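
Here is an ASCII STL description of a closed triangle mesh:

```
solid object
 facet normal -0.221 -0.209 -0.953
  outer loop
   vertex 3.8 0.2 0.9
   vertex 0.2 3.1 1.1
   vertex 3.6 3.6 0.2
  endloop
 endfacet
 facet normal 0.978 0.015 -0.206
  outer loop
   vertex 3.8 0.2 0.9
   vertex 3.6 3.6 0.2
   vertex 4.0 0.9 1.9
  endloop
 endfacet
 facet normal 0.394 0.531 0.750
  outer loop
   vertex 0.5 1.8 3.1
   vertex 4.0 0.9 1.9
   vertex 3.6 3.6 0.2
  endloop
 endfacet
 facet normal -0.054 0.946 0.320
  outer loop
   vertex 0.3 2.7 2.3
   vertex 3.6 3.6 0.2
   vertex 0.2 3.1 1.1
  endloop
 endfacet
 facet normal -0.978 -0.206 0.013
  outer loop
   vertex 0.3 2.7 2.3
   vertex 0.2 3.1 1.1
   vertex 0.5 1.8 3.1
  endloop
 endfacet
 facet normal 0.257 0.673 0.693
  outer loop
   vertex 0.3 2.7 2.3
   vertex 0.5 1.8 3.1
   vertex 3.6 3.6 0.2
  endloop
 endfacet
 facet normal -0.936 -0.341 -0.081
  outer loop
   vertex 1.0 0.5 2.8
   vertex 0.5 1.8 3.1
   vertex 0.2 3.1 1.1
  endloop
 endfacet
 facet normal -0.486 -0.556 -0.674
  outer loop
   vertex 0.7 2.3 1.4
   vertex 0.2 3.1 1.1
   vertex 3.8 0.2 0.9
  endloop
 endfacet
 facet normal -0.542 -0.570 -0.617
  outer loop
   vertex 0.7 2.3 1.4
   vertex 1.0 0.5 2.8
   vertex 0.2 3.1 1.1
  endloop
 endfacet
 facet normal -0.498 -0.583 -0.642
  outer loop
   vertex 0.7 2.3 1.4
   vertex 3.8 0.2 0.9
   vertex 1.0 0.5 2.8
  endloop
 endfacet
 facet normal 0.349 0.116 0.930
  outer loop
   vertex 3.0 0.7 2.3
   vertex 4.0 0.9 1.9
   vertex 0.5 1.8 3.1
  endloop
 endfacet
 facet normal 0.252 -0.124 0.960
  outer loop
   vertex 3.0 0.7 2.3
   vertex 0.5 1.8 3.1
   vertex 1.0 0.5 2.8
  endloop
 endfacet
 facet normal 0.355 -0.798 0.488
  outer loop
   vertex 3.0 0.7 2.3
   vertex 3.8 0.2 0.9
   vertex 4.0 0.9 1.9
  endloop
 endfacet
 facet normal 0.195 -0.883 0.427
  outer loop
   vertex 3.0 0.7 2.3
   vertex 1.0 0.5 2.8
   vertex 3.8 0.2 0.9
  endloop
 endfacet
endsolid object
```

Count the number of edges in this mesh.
21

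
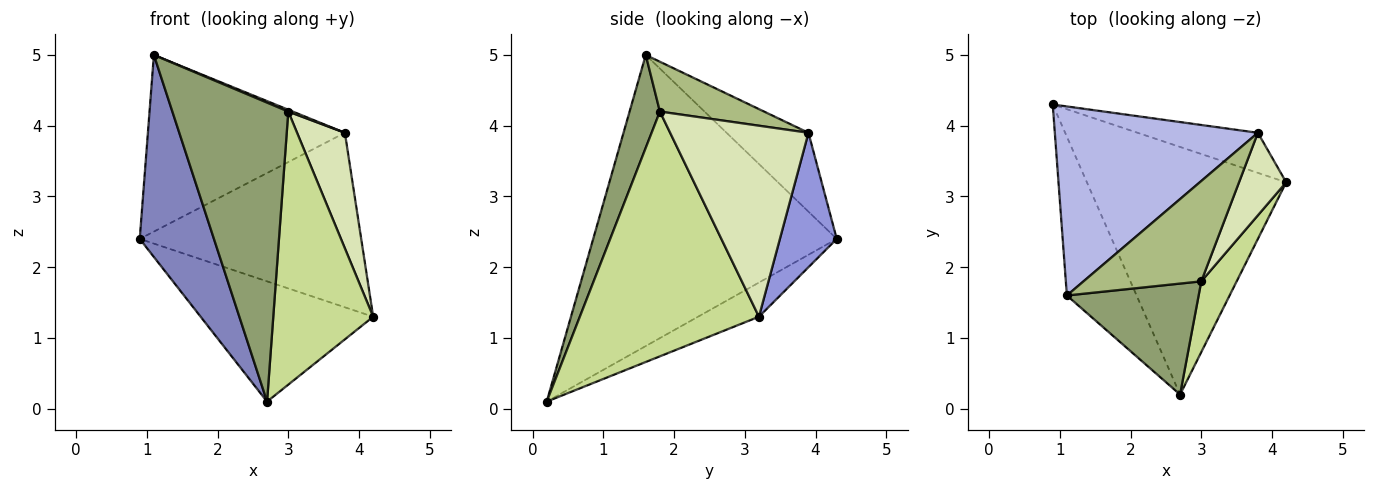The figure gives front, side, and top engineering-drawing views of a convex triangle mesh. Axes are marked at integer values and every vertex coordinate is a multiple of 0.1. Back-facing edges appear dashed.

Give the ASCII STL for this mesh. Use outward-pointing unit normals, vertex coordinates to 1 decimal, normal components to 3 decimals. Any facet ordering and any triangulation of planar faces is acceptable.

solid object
 facet normal -0.152 0.432 -0.889
  outer loop
   vertex 2.7 0.2 0.1
   vertex 0.9 4.3 2.4
   vertex 4.2 3.2 1.3
  endloop
 endfacet
 facet normal -0.932 -0.284 -0.223
  outer loop
   vertex 1.1 1.6 5.0
   vertex 0.9 4.3 2.4
   vertex 2.7 0.2 0.1
  endloop
 endfacet
 facet normal 0.243 0.945 -0.217
  outer loop
   vertex 3.8 3.9 3.9
   vertex 4.2 3.2 1.3
   vertex 0.9 4.3 2.4
  endloop
 endfacet
 facet normal -0.273 0.657 0.703
  outer loop
   vertex 3.8 3.9 3.9
   vertex 0.9 4.3 2.4
   vertex 1.1 1.6 5.0
  endloop
 endfacet
 facet normal 0.238 -0.911 0.338
  outer loop
   vertex 3.0 1.8 4.2
   vertex 1.1 1.6 5.0
   vertex 2.7 0.2 0.1
  endloop
 endfacet
 facet normal 0.390 -0.017 0.921
  outer loop
   vertex 3.0 1.8 4.2
   vertex 3.8 3.9 3.9
   vertex 1.1 1.6 5.0
  endloop
 endfacet
 facet normal 0.866 -0.483 0.125
  outer loop
   vertex 3.0 1.8 4.2
   vertex 2.7 0.2 0.1
   vertex 4.2 3.2 1.3
  endloop
 endfacet
 facet normal 0.920 -0.318 0.227
  outer loop
   vertex 3.0 1.8 4.2
   vertex 4.2 3.2 1.3
   vertex 3.8 3.9 3.9
  endloop
 endfacet
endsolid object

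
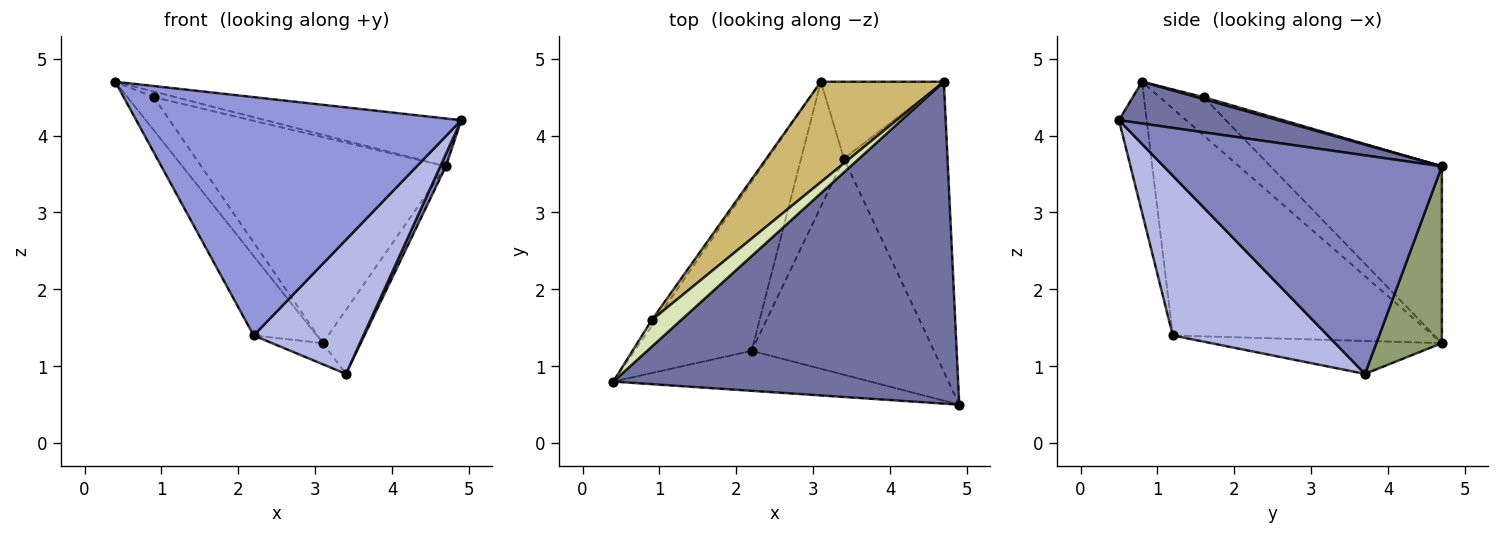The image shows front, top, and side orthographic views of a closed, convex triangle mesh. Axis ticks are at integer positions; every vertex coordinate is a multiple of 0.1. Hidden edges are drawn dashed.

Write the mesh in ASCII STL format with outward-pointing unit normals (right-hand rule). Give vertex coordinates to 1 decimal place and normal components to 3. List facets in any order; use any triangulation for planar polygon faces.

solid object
 facet normal 0.119 0.146 0.982
  outer loop
   vertex 4.7 4.7 3.6
   vertex 0.4 0.8 4.7
   vertex 4.9 0.5 4.2
  endloop
 endfacet
 facet normal 0.903 -0.018 -0.428
  outer loop
   vertex 3.4 3.7 0.9
   vertex 4.7 4.7 3.6
   vertex 4.9 0.5 4.2
  endloop
 endfacet
 facet normal -0.084 -0.983 -0.165
  outer loop
   vertex 2.2 1.2 1.4
   vertex 4.9 0.5 4.2
   vertex 0.4 0.8 4.7
  endloop
 endfacet
 facet normal 0.597 -0.423 -0.682
  outer loop
   vertex 2.2 1.2 1.4
   vertex 3.4 3.7 0.9
   vertex 4.9 0.5 4.2
  endloop
 endfacet
 facet normal 0.742 0.429 -0.516
  outer loop
   vertex 3.1 4.7 1.3
   vertex 4.7 4.7 3.6
   vertex 3.4 3.7 0.9
  endloop
 endfacet
 facet normal -0.869 0.211 -0.448
  outer loop
   vertex 3.1 4.7 1.3
   vertex 2.2 1.2 1.4
   vertex 0.4 0.8 4.7
  endloop
 endfacet
 facet normal -0.604 0.133 -0.786
  outer loop
   vertex 3.1 4.7 1.3
   vertex 3.4 3.7 0.9
   vertex 2.2 1.2 1.4
  endloop
 endfacet
 facet normal 0.066 0.203 0.977
  outer loop
   vertex 0.9 1.6 4.5
   vertex 0.4 0.8 4.7
   vertex 4.7 4.7 3.6
  endloop
 endfacet
 facet normal -0.855 0.511 -0.093
  outer loop
   vertex 0.9 1.6 4.5
   vertex 3.1 4.7 1.3
   vertex 0.4 0.8 4.7
  endloop
 endfacet
 facet normal -0.533 0.761 0.371
  outer loop
   vertex 0.9 1.6 4.5
   vertex 4.7 4.7 3.6
   vertex 3.1 4.7 1.3
  endloop
 endfacet
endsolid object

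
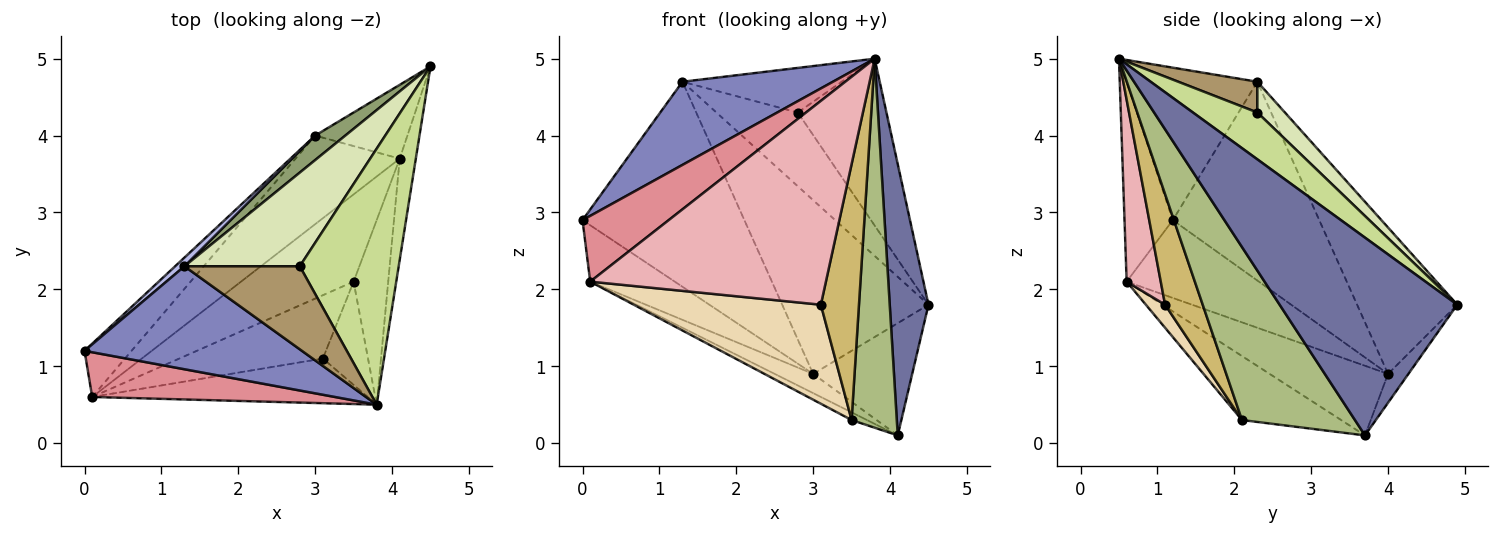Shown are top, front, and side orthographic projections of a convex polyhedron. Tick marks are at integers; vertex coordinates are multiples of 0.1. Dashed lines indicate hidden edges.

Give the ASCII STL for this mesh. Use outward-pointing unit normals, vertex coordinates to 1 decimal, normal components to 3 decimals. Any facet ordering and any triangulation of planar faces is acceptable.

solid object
 facet normal 0.974 -0.213 -0.079
  outer loop
   vertex 4.1 3.7 0.1
   vertex 4.5 4.9 1.8
   vertex 3.8 0.5 5.0
  endloop
 endfacet
 facet normal -0.479 -0.551 0.683
  outer loop
   vertex 1.3 2.3 4.7
   vertex 0.0 1.2 2.9
   vertex 3.8 0.5 5.0
  endloop
 endfacet
 facet normal -0.169 0.824 -0.541
  outer loop
   vertex 3.0 4.0 0.9
   vertex 4.5 4.9 1.8
   vertex 4.1 3.7 0.1
  endloop
 endfacet
 facet normal -0.671 0.741 0.031
  outer loop
   vertex 3.0 4.0 0.9
   vertex 0.0 1.2 2.9
   vertex 1.3 2.3 4.7
  endloop
 endfacet
 facet normal -0.561 0.820 0.116
  outer loop
   vertex 3.0 4.0 0.9
   vertex 1.3 2.3 4.7
   vertex 4.5 4.9 1.8
  endloop
 endfacet
 facet normal 0.913 -0.365 -0.183
  outer loop
   vertex 3.5 2.1 0.3
   vertex 4.1 3.7 0.1
   vertex 3.8 0.5 5.0
  endloop
 endfacet
 facet normal 0.369 0.508 0.779
  outer loop
   vertex 2.8 2.3 4.3
   vertex 3.8 0.5 5.0
   vertex 4.5 4.9 1.8
  endloop
 endfacet
 facet normal 0.205 0.605 0.769
  outer loop
   vertex 2.8 2.3 4.3
   vertex 4.5 4.9 1.8
   vertex 1.3 2.3 4.7
  endloop
 endfacet
 facet normal 0.229 0.461 0.858
  outer loop
   vertex 2.8 2.3 4.3
   vertex 1.3 2.3 4.7
   vertex 3.8 0.5 5.0
  endloop
 endfacet
 facet normal 0.675 -0.684 -0.276
  outer loop
   vertex 3.1 1.1 1.8
   vertex 3.5 2.1 0.3
   vertex 3.8 0.5 5.0
  endloop
 endfacet
 facet normal -0.751 0.480 -0.454
  outer loop
   vertex 0.1 0.6 2.1
   vertex 0.0 1.2 2.9
   vertex 3.0 4.0 0.9
  endloop
 endfacet
 facet normal 0.086 -0.839 -0.537
  outer loop
   vertex 0.1 0.6 2.1
   vertex 3.5 2.1 0.3
   vertex 3.1 1.1 1.8
  endloop
 endfacet
 facet normal -0.547 0.178 -0.818
  outer loop
   vertex 0.1 0.6 2.1
   vertex 3.0 4.0 0.9
   vertex 4.1 3.7 0.1
  endloop
 endfacet
 facet normal -0.493 0.076 -0.867
  outer loop
   vertex 0.1 0.6 2.1
   vertex 4.1 3.7 0.1
   vertex 3.5 2.1 0.3
  endloop
 endfacet
 facet normal -0.420 -0.750 0.510
  outer loop
   vertex 0.1 0.6 2.1
   vertex 3.8 0.5 5.0
   vertex 0.0 1.2 2.9
  endloop
 endfacet
 facet normal 0.140 -0.967 -0.212
  outer loop
   vertex 0.1 0.6 2.1
   vertex 3.1 1.1 1.8
   vertex 3.8 0.5 5.0
  endloop
 endfacet
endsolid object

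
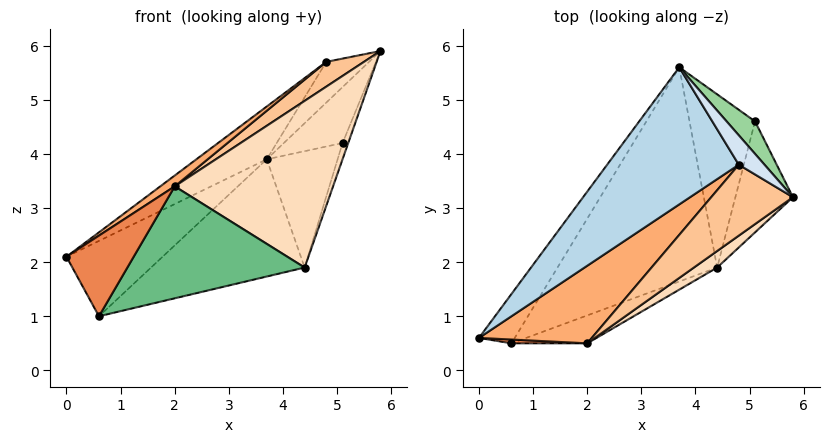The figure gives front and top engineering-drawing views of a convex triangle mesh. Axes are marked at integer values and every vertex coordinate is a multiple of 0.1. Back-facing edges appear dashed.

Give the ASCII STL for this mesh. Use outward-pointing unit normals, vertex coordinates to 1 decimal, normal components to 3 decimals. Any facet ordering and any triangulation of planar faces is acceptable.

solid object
 facet normal -0.654 0.633 -0.414
  outer loop
   vertex 0.6 0.5 1.0
   vertex 0.0 0.6 2.1
   vertex 3.7 5.6 3.9
  endloop
 endfacet
 facet normal 0.031 0.480 -0.877
  outer loop
   vertex 4.4 1.9 1.9
   vertex 0.6 0.5 1.0
   vertex 3.7 5.6 3.9
  endloop
 endfacet
 facet normal -0.685 0.262 0.680
  outer loop
   vertex 4.8 3.8 5.7
   vertex 3.7 5.6 3.9
   vertex 0.0 0.6 2.1
  endloop
 endfacet
 facet normal 0.347 0.761 0.549
  outer loop
   vertex 4.8 3.8 5.7
   vertex 5.8 3.2 5.9
   vertex 3.7 5.6 3.9
  endloop
 endfacet
 facet normal -0.080 -0.996 0.047
  outer loop
   vertex 2.0 0.5 3.4
   vertex 0.0 0.6 2.1
   vertex 0.6 0.5 1.0
  endloop
 endfacet
 facet normal -0.545 -0.116 0.830
  outer loop
   vertex 2.0 0.5 3.4
   vertex 4.8 3.8 5.7
   vertex 0.0 0.6 2.1
  endloop
 endfacet
 facet normal -0.361 -0.308 0.880
  outer loop
   vertex 2.0 0.5 3.4
   vertex 5.8 3.2 5.9
   vertex 4.8 3.8 5.7
  endloop
 endfacet
 facet normal 0.540 -0.837 0.083
  outer loop
   vertex 2.0 0.5 3.4
   vertex 4.4 1.9 1.9
   vertex 5.8 3.2 5.9
  endloop
 endfacet
 facet normal 0.383 -0.896 -0.223
  outer loop
   vertex 2.0 0.5 3.4
   vertex 0.6 0.5 1.0
   vertex 4.4 1.9 1.9
  endloop
 endfacet
 facet normal 0.454 0.770 0.447
  outer loop
   vertex 5.1 4.6 4.2
   vertex 3.7 5.6 3.9
   vertex 5.8 3.2 5.9
  endloop
 endfacet
 facet normal 0.937 0.050 -0.344
  outer loop
   vertex 5.1 4.6 4.2
   vertex 5.8 3.2 5.9
   vertex 4.4 1.9 1.9
  endloop
 endfacet
 facet normal 0.499 0.483 -0.719
  outer loop
   vertex 5.1 4.6 4.2
   vertex 4.4 1.9 1.9
   vertex 3.7 5.6 3.9
  endloop
 endfacet
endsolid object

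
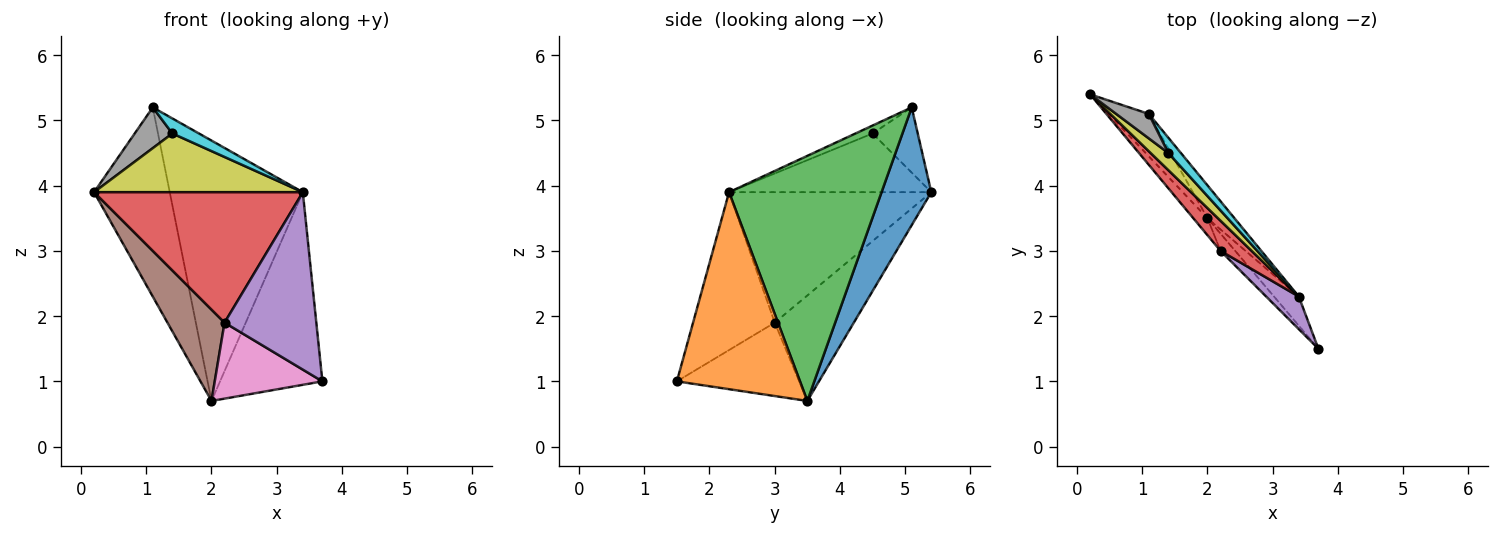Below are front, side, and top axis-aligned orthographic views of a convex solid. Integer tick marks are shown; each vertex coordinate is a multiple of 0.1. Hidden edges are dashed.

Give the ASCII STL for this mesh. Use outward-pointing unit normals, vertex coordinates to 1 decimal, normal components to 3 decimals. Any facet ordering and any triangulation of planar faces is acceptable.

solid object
 facet normal 0.540 0.821 -0.184
  outer loop
   vertex 2.0 3.5 0.7
   vertex 0.2 5.4 3.9
   vertex 1.1 5.1 5.2
  endloop
 endfacet
 facet normal 0.765 0.636 -0.096
  outer loop
   vertex 3.4 2.3 3.9
   vertex 3.7 1.5 1.0
   vertex 2.0 3.5 0.7
  endloop
 endfacet
 facet normal 0.751 0.655 -0.083
  outer loop
   vertex 3.4 2.3 3.9
   vertex 2.0 3.5 0.7
   vertex 1.1 5.1 5.2
  endloop
 endfacet
 facet normal -0.686 -0.709 0.164
  outer loop
   vertex 2.2 3.0 1.9
   vertex 3.4 2.3 3.9
   vertex 0.2 5.4 3.9
  endloop
 endfacet
 facet normal -0.659 -0.740 0.136
  outer loop
   vertex 2.2 3.0 1.9
   vertex 3.7 1.5 1.0
   vertex 3.4 2.3 3.9
  endloop
 endfacet
 facet normal -0.806 -0.582 -0.108
  outer loop
   vertex 2.2 3.0 1.9
   vertex 0.2 5.4 3.9
   vertex 2.0 3.5 0.7
  endloop
 endfacet
 facet normal -0.742 -0.653 -0.148
  outer loop
   vertex 2.2 3.0 1.9
   vertex 2.0 3.5 0.7
   vertex 3.7 1.5 1.0
  endloop
 endfacet
 facet normal -0.717 -0.598 0.359
  outer loop
   vertex 1.4 4.5 4.8
   vertex 1.1 5.1 5.2
   vertex 0.2 5.4 3.9
  endloop
 endfacet
 facet normal -0.681 -0.703 0.205
  outer loop
   vertex 1.4 4.5 4.8
   vertex 0.2 5.4 3.9
   vertex 3.4 2.3 3.9
  endloop
 endfacet
 facet normal -0.410 -0.639 0.651
  outer loop
   vertex 1.4 4.5 4.8
   vertex 3.4 2.3 3.9
   vertex 1.1 5.1 5.2
  endloop
 endfacet
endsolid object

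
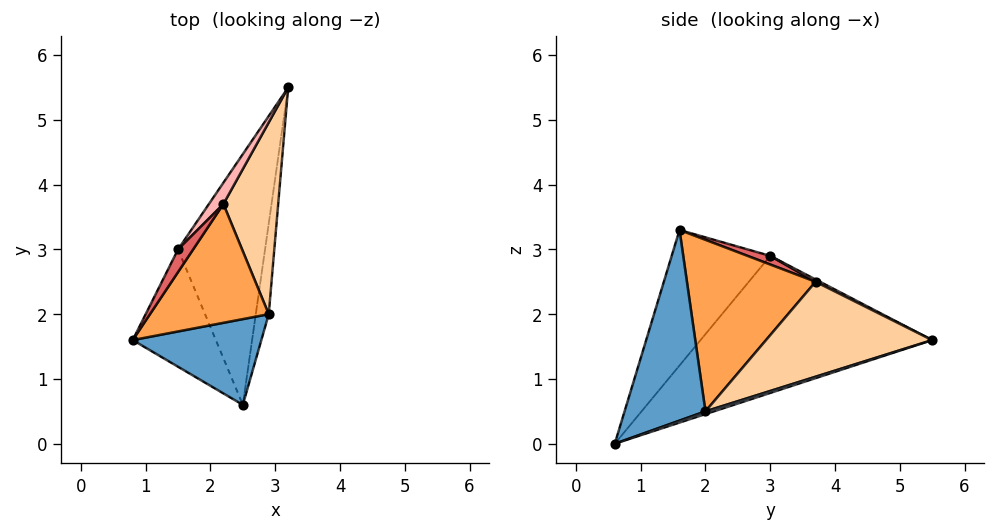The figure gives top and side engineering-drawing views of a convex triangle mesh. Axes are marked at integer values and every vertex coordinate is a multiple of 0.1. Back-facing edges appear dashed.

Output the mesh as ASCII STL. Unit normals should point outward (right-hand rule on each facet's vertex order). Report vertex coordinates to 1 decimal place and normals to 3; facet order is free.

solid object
 facet normal 0.760 -0.400 0.513
  outer loop
   vertex 2.9 2.0 0.5
   vertex 0.8 1.6 3.3
   vertex 2.5 0.6 0.0
  endloop
 endfacet
 facet normal 0.201 0.278 -0.939
  outer loop
   vertex 2.9 2.0 0.5
   vertex 2.5 0.6 0.0
   vertex 3.2 5.5 1.6
  endloop
 endfacet
 facet normal 0.780 -0.314 0.540
  outer loop
   vertex 2.2 3.7 2.5
   vertex 0.8 1.6 3.3
   vertex 2.9 2.0 0.5
  endloop
 endfacet
 facet normal 0.844 -0.225 0.487
  outer loop
   vertex 2.2 3.7 2.5
   vertex 2.9 2.0 0.5
   vertex 3.2 5.5 1.6
  endloop
 endfacet
 facet normal -0.821 0.267 -0.504
  outer loop
   vertex 1.5 3.0 2.9
   vertex 2.5 0.6 0.0
   vertex 0.8 1.6 3.3
  endloop
 endfacet
 facet normal -0.810 0.283 -0.514
  outer loop
   vertex 1.5 3.0 2.9
   vertex 3.2 5.5 1.6
   vertex 2.5 0.6 0.0
  endloop
 endfacet
 facet normal 0.496 0.000 0.868
  outer loop
   vertex 1.5 3.0 2.9
   vertex 0.8 1.6 3.3
   vertex 2.2 3.7 2.5
  endloop
 endfacet
 facet normal 0.147 0.376 0.915
  outer loop
   vertex 1.5 3.0 2.9
   vertex 2.2 3.7 2.5
   vertex 3.2 5.5 1.6
  endloop
 endfacet
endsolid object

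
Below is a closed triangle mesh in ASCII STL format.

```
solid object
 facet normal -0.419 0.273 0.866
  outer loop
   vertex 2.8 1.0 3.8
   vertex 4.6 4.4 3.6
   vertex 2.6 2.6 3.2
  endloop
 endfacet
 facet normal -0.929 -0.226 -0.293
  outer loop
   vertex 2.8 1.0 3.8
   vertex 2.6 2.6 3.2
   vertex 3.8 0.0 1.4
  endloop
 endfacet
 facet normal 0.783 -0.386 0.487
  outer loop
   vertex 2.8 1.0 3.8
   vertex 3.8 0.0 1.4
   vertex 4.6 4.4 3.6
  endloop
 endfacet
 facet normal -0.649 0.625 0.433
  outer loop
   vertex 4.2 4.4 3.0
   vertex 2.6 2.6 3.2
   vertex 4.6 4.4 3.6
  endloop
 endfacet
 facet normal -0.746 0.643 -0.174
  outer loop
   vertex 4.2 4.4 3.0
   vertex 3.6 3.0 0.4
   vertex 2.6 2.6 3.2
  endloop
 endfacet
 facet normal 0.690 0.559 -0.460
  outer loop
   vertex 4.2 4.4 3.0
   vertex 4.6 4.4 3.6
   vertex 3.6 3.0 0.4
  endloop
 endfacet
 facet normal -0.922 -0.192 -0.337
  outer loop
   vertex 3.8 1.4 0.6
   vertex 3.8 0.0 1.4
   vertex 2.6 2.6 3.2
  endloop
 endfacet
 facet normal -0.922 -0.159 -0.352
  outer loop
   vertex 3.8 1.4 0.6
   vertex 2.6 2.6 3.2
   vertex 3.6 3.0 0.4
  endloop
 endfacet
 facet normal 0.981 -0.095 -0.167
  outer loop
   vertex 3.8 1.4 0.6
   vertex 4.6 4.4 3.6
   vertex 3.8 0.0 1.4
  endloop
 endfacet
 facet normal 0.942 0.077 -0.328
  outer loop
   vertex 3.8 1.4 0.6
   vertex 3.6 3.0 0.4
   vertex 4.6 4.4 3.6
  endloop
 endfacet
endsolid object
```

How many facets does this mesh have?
10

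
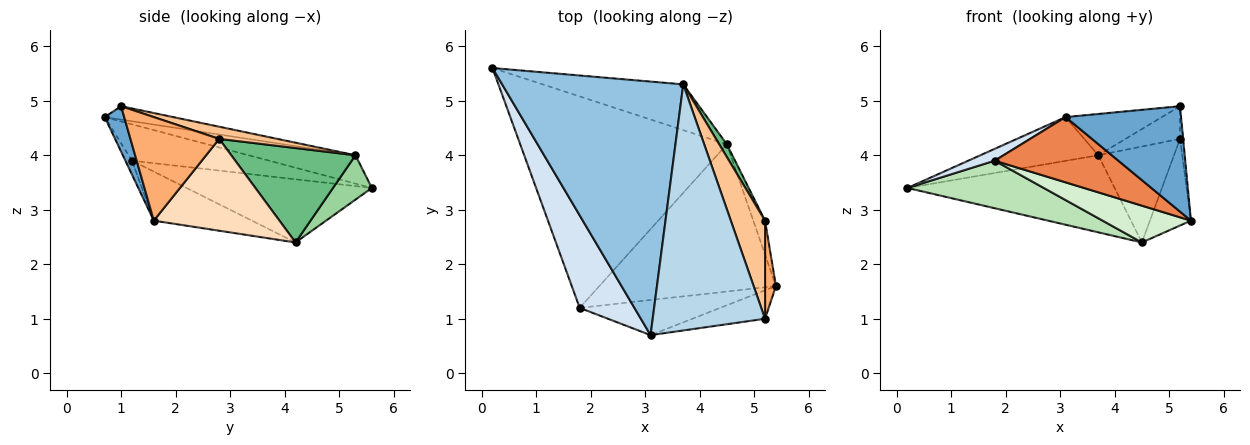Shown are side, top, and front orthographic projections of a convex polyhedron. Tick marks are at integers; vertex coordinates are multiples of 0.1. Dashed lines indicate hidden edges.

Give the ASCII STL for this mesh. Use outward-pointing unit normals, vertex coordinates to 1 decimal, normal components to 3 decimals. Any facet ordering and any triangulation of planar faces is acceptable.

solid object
 facet normal 0.161 -0.953 -0.257
  outer loop
   vertex 5.2 1.0 4.9
   vertex 3.1 0.7 4.7
   vertex 5.4 1.6 2.8
  endloop
 endfacet
 facet normal -0.153 0.168 0.974
  outer loop
   vertex 3.7 5.3 4.0
   vertex 0.2 5.6 3.4
   vertex 3.1 0.7 4.7
  endloop
 endfacet
 facet normal -0.117 0.164 0.979
  outer loop
   vertex 3.7 5.3 4.0
   vertex 3.1 0.7 4.7
   vertex 5.2 1.0 4.9
  endloop
 endfacet
 facet normal -0.550 -0.106 0.828
  outer loop
   vertex 1.8 1.2 3.9
   vertex 3.1 0.7 4.7
   vertex 0.2 5.6 3.4
  endloop
 endfacet
 facet normal -0.047 -0.880 -0.473
  outer loop
   vertex 1.8 1.2 3.9
   vertex 5.4 1.6 2.8
   vertex 3.1 0.7 4.7
  endloop
 endfacet
 facet normal 0.994 0.035 0.105
  outer loop
   vertex 5.2 2.8 4.3
   vertex 5.2 1.0 4.9
   vertex 5.4 1.6 2.8
  endloop
 endfacet
 facet normal 0.320 0.300 0.899
  outer loop
   vertex 5.2 2.8 4.3
   vertex 3.7 5.3 4.0
   vertex 5.2 1.0 4.9
  endloop
 endfacet
 facet normal 0.944 0.308 -0.121
  outer loop
   vertex 4.5 4.2 2.4
   vertex 5.2 2.8 4.3
   vertex 5.4 1.6 2.8
  endloop
 endfacet
 facet normal 0.852 0.519 0.069
  outer loop
   vertex 4.5 4.2 2.4
   vertex 3.7 5.3 4.0
   vertex 5.2 2.8 4.3
  endloop
 endfacet
 facet normal 0.159 0.849 -0.504
  outer loop
   vertex 4.5 4.2 2.4
   vertex 0.2 5.6 3.4
   vertex 3.7 5.3 4.0
  endloop
 endfacet
 facet normal -0.286 -0.210 -0.935
  outer loop
   vertex 4.5 4.2 2.4
   vertex 1.8 1.2 3.9
   vertex 0.2 5.6 3.4
  endloop
 endfacet
 facet normal -0.260 -0.234 -0.937
  outer loop
   vertex 4.5 4.2 2.4
   vertex 5.4 1.6 2.8
   vertex 1.8 1.2 3.9
  endloop
 endfacet
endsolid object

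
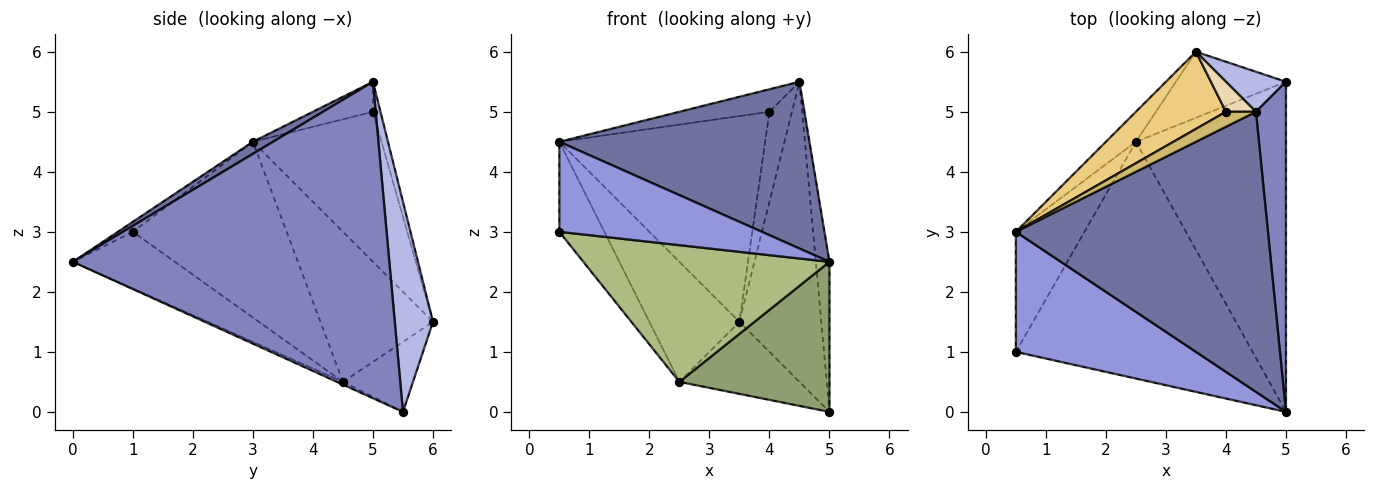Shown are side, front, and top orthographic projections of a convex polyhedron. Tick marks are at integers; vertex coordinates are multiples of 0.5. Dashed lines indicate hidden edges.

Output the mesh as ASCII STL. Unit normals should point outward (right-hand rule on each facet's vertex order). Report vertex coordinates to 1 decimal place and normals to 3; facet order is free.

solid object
 facet normal 0.041 -0.511 0.859
  outer loop
   vertex 4.5 5.0 5.5
   vertex 0.5 3.0 4.5
   vertex 5.0 0.0 2.5
  endloop
 endfacet
 facet normal 0.995 0.043 0.094
  outer loop
   vertex 4.5 5.0 5.5
   vertex 5.0 0.0 2.5
   vertex 5.0 5.5 0.0
  endloop
 endfacet
 facet normal -0.044 -0.599 0.799
  outer loop
   vertex 0.5 1.0 3.0
   vertex 5.0 0.0 2.5
   vertex 0.5 3.0 4.5
  endloop
 endfacet
 facet normal 0.420 0.900 0.120
  outer loop
   vertex 3.5 6.0 1.5
   vertex 4.5 5.0 5.5
   vertex 5.0 5.5 0.0
  endloop
 endfacet
 facet normal -0.017 -0.414 -0.910
  outer loop
   vertex 2.5 4.5 0.5
   vertex 5.0 5.5 0.0
   vertex 5.0 0.0 2.5
  endloop
 endfacet
 facet normal -0.203 -0.490 -0.848
  outer loop
   vertex 2.5 4.5 0.5
   vertex 5.0 0.0 2.5
   vertex 0.5 1.0 3.0
  endloop
 endfacet
 facet normal -0.395 0.677 -0.621
  outer loop
   vertex 2.5 4.5 0.5
   vertex 3.5 6.0 1.5
   vertex 5.0 5.5 0.0
  endloop
 endfacet
 facet normal -0.899 0.263 -0.351
  outer loop
   vertex 2.5 4.5 0.5
   vertex 0.5 1.0 3.0
   vertex 0.5 3.0 4.5
  endloop
 endfacet
 facet normal -0.772 0.617 -0.154
  outer loop
   vertex 2.5 4.5 0.5
   vertex 0.5 3.0 4.5
   vertex 3.5 6.0 1.5
  endloop
 endfacet
 facet normal -0.485 0.728 0.485
  outer loop
   vertex 4.0 5.0 5.0
   vertex 0.5 3.0 4.5
   vertex 4.5 5.0 5.5
  endloop
 endfacet
 facet normal -0.505 0.808 0.303
  outer loop
   vertex 4.0 5.0 5.0
   vertex 3.5 6.0 1.5
   vertex 0.5 3.0 4.5
  endloop
 endfacet
 facet normal -0.302 0.905 0.302
  outer loop
   vertex 4.0 5.0 5.0
   vertex 4.5 5.0 5.5
   vertex 3.5 6.0 1.5
  endloop
 endfacet
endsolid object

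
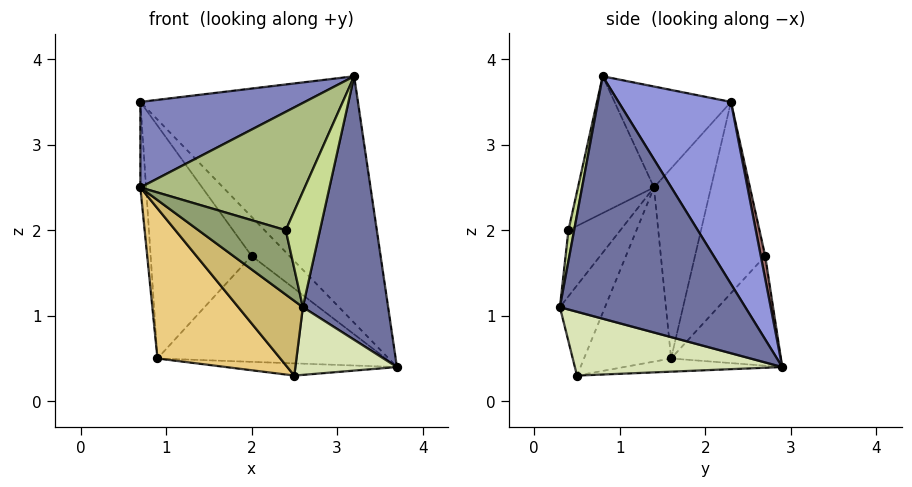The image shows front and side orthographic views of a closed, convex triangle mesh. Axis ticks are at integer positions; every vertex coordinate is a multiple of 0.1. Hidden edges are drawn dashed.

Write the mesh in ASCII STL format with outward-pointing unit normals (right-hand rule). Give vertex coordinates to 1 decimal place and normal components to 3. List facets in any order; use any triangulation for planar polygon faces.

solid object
 facet normal 0.902 -0.415 -0.124
  outer loop
   vertex 3.2 0.8 3.8
   vertex 2.6 0.3 1.1
   vertex 3.7 2.9 0.4
  endloop
 endfacet
 facet normal -0.466 -0.658 0.592
  outer loop
   vertex 0.7 2.3 3.5
   vertex 0.7 1.4 2.5
   vertex 3.2 0.8 3.8
  endloop
 endfacet
 facet normal 0.391 0.756 0.525
  outer loop
   vertex 0.7 2.3 3.5
   vertex 3.2 0.8 3.8
   vertex 3.7 2.9 0.4
  endloop
 endfacet
 facet normal -0.991 0.099 -0.089
  outer loop
   vertex 0.7 2.3 3.5
   vertex 0.9 1.6 0.5
   vertex 0.7 1.4 2.5
  endloop
 endfacet
 facet normal -0.511 -0.859 -0.018
  outer loop
   vertex 2.4 0.4 2.0
   vertex 0.7 1.4 2.5
   vertex 2.6 0.3 1.1
  endloop
 endfacet
 facet normal -0.391 -0.846 0.362
  outer loop
   vertex 2.4 0.4 2.0
   vertex 3.2 0.8 3.8
   vertex 0.7 1.4 2.5
  endloop
 endfacet
 facet normal 0.163 -0.976 0.145
  outer loop
   vertex 2.4 0.4 2.0
   vertex 2.6 0.3 1.1
   vertex 3.2 0.8 3.8
  endloop
 endfacet
 facet normal 0.877 -0.429 -0.217
  outer loop
   vertex 2.5 0.5 0.3
   vertex 3.7 2.9 0.4
   vertex 2.6 0.3 1.1
  endloop
 endfacet
 facet normal -0.071 0.077 -0.994
  outer loop
   vertex 2.5 0.5 0.3
   vertex 0.9 1.6 0.5
   vertex 3.7 2.9 0.4
  endloop
 endfacet
 facet normal -0.568 -0.813 -0.132
  outer loop
   vertex 2.5 0.5 0.3
   vertex 2.6 0.3 1.1
   vertex 0.7 1.4 2.5
  endloop
 endfacet
 facet normal -0.573 -0.808 -0.138
  outer loop
   vertex 2.5 0.5 0.3
   vertex 0.7 1.4 2.5
   vertex 0.9 1.6 0.5
  endloop
 endfacet
 facet normal -0.399 0.828 -0.394
  outer loop
   vertex 2.0 2.7 1.7
   vertex 3.7 2.9 0.4
   vertex 0.9 1.6 0.5
  endloop
 endfacet
 facet normal 0.111 0.950 0.291
  outer loop
   vertex 2.0 2.7 1.7
   vertex 0.7 2.3 3.5
   vertex 3.7 2.9 0.4
  endloop
 endfacet
 facet normal -0.556 0.800 -0.224
  outer loop
   vertex 2.0 2.7 1.7
   vertex 0.9 1.6 0.5
   vertex 0.7 2.3 3.5
  endloop
 endfacet
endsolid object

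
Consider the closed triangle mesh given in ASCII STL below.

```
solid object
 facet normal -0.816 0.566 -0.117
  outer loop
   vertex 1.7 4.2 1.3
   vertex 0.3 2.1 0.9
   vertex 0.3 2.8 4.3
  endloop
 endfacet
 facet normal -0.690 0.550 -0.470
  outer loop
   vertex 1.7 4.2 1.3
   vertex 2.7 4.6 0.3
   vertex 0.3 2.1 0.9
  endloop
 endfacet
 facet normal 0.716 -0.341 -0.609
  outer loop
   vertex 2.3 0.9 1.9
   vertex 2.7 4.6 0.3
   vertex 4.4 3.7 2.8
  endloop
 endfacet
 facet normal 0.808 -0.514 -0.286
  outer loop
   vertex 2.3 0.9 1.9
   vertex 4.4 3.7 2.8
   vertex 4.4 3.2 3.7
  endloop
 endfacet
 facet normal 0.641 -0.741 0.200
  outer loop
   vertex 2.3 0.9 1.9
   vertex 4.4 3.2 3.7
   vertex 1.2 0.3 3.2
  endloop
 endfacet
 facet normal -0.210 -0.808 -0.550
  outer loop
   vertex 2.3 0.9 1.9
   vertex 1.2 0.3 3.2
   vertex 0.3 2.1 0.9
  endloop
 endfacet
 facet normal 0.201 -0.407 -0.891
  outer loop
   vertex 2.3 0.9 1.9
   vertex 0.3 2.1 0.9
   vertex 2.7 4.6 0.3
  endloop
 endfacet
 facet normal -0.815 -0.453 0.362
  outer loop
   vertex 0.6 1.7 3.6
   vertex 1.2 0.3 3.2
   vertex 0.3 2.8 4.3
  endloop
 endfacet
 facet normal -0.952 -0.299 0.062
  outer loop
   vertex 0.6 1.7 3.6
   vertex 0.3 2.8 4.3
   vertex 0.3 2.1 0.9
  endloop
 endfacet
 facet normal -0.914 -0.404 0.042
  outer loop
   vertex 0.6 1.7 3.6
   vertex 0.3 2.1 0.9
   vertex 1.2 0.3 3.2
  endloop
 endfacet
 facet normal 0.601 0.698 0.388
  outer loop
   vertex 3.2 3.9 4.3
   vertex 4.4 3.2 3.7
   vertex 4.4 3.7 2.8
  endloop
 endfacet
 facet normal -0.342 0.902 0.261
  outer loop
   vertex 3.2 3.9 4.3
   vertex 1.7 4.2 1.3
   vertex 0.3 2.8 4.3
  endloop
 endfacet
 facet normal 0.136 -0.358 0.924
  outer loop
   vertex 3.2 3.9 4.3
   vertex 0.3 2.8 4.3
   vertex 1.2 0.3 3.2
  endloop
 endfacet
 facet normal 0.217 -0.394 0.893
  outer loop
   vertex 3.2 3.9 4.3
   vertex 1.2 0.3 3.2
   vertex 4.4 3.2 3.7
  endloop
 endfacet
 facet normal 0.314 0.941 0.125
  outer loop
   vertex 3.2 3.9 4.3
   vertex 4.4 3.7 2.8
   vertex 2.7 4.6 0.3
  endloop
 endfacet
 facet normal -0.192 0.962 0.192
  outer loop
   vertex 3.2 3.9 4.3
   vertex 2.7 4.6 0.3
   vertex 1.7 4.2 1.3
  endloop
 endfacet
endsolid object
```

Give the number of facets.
16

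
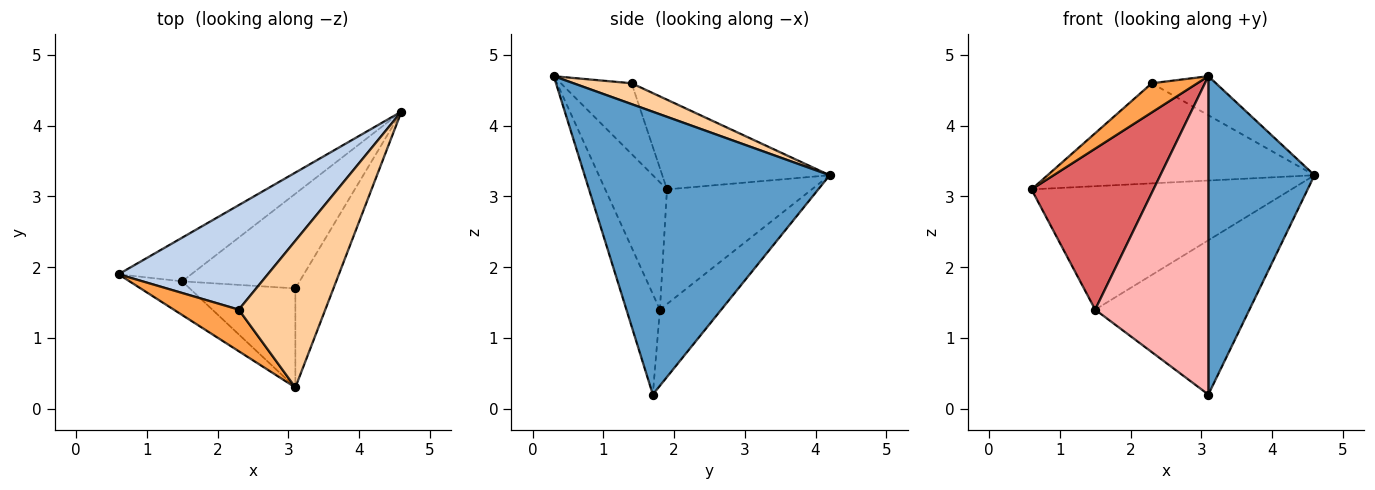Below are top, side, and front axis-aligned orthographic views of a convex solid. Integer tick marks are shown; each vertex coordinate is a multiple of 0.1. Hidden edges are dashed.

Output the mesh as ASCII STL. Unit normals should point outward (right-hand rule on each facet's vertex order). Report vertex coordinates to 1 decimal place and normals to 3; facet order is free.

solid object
 facet normal 0.911 -0.394 -0.123
  outer loop
   vertex 3.1 1.7 0.2
   vertex 4.6 4.2 3.3
   vertex 3.1 0.3 4.7
  endloop
 endfacet
 facet normal -0.398 0.635 0.663
  outer loop
   vertex 2.3 1.4 4.6
   vertex 4.6 4.2 3.3
   vertex 0.6 1.9 3.1
  endloop
 endfacet
 facet normal -0.665 -0.428 0.611
  outer loop
   vertex 2.3 1.4 4.6
   vertex 0.6 1.9 3.1
   vertex 3.1 0.3 4.7
  endloop
 endfacet
 facet normal 0.227 0.251 0.941
  outer loop
   vertex 2.3 1.4 4.6
   vertex 3.1 0.3 4.7
   vertex 4.6 4.2 3.3
  endloop
 endfacet
 facet normal -0.465 0.835 -0.295
  outer loop
   vertex 1.5 1.8 1.4
   vertex 0.6 1.9 3.1
   vertex 4.6 4.2 3.3
  endloop
 endfacet
 facet normal -0.321 0.807 -0.495
  outer loop
   vertex 1.5 1.8 1.4
   vertex 4.6 4.2 3.3
   vertex 3.1 1.7 0.2
  endloop
 endfacet
 facet normal -0.444 -0.877 -0.183
  outer loop
   vertex 1.5 1.8 1.4
   vertex 3.1 0.3 4.7
   vertex 0.6 1.9 3.1
  endloop
 endfacet
 facet normal -0.272 -0.919 -0.286
  outer loop
   vertex 1.5 1.8 1.4
   vertex 3.1 1.7 0.2
   vertex 3.1 0.3 4.7
  endloop
 endfacet
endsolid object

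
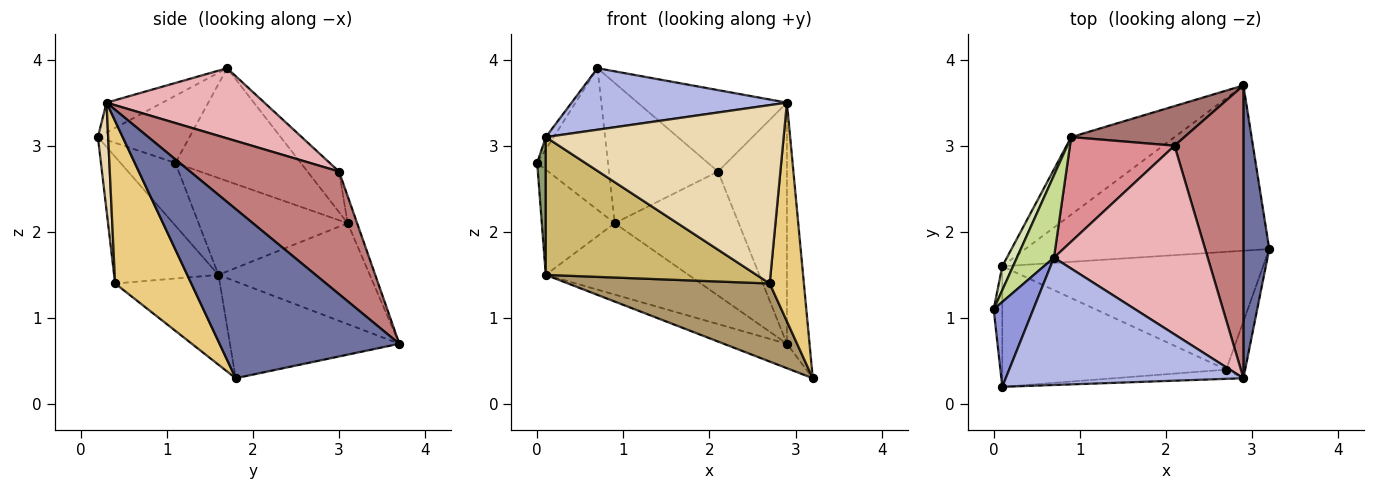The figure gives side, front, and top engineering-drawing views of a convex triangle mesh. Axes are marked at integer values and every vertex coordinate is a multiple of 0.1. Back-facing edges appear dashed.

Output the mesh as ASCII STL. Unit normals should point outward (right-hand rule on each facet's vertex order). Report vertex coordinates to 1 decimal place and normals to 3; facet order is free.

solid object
 facet normal 0.981 0.123 0.150
  outer loop
   vertex 2.9 0.3 3.5
   vertex 3.2 1.8 0.3
   vertex 2.9 3.7 0.7
  endloop
 endfacet
 facet normal -0.365 0.136 -0.921
  outer loop
   vertex 0.1 1.6 1.5
   vertex 2.9 3.7 0.7
   vertex 3.2 1.8 0.3
  endloop
 endfacet
 facet normal -0.859 0.073 0.507
  outer loop
   vertex 0.1 0.2 3.1
   vertex 0.7 1.7 3.9
   vertex 0.0 1.1 2.8
  endloop
 endfacet
 facet normal -0.112 -0.432 0.895
  outer loop
   vertex 0.1 0.2 3.1
   vertex 2.9 0.3 3.5
   vertex 0.7 1.7 3.9
  endloop
 endfacet
 facet normal -0.979 -0.154 -0.134
  outer loop
   vertex 0.1 0.2 3.1
   vertex 0.0 1.1 2.8
   vertex 0.1 1.6 1.5
  endloop
 endfacet
 facet normal -0.583 0.550 -0.598
  outer loop
   vertex 0.9 3.1 2.1
   vertex 2.9 3.7 0.7
   vertex 0.1 1.6 1.5
  endloop
 endfacet
 facet normal -0.837 0.473 0.275
  outer loop
   vertex 0.9 3.1 2.1
   vertex 0.0 1.1 2.8
   vertex 0.7 1.7 3.9
  endloop
 endfacet
 facet normal -0.894 0.437 0.099
  outer loop
   vertex 0.9 3.1 2.1
   vertex 0.1 1.6 1.5
   vertex 0.0 1.1 2.8
  endloop
 endfacet
 facet normal -0.276 -0.531 -0.801
  outer loop
   vertex 2.7 0.4 1.4
   vertex 0.1 1.6 1.5
   vertex 3.2 1.8 0.3
  endloop
 endfacet
 facet normal -0.349 -0.705 -0.617
  outer loop
   vertex 2.7 0.4 1.4
   vertex 0.1 0.2 3.1
   vertex 0.1 1.6 1.5
  endloop
 endfacet
 facet normal 0.907 -0.407 -0.106
  outer loop
   vertex 2.7 0.4 1.4
   vertex 3.2 1.8 0.3
   vertex 2.9 0.3 3.5
  endloop
 endfacet
 facet normal 0.043 -0.998 -0.052
  outer loop
   vertex 2.7 0.4 1.4
   vertex 2.9 0.3 3.5
   vertex 0.1 0.2 3.1
  endloop
 endfacet
 facet normal -0.073 0.950 0.303
  outer loop
   vertex 2.1 3.0 2.7
   vertex 2.9 3.7 0.7
   vertex 0.9 3.1 2.1
  endloop
 endfacet
 facet normal 0.808 0.374 0.454
  outer loop
   vertex 2.1 3.0 2.7
   vertex 2.9 0.3 3.5
   vertex 2.9 3.7 0.7
  endloop
 endfacet
 facet normal -0.226 0.781 0.582
  outer loop
   vertex 2.1 3.0 2.7
   vertex 0.9 3.1 2.1
   vertex 0.7 1.7 3.9
  endloop
 endfacet
 facet normal 0.387 0.365 0.847
  outer loop
   vertex 2.1 3.0 2.7
   vertex 0.7 1.7 3.9
   vertex 2.9 0.3 3.5
  endloop
 endfacet
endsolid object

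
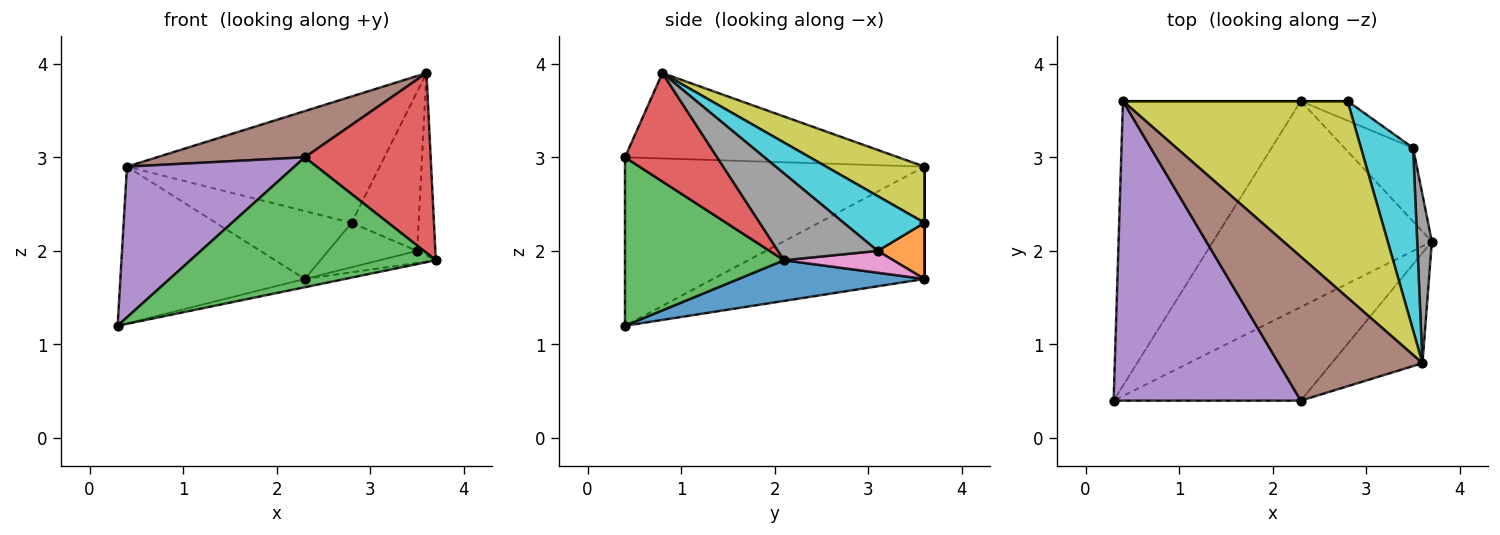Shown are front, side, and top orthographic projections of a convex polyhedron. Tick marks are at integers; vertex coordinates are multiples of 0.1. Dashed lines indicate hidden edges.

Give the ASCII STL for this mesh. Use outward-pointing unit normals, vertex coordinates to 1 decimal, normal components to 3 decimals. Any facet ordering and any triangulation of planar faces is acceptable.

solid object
 facet normal 0.183 0.039 -0.982
  outer loop
   vertex 2.3 3.6 1.7
   vertex 3.7 2.1 1.9
   vertex 0.3 0.4 1.2
  endloop
 endfacet
 facet normal -0.484 0.422 -0.766
  outer loop
   vertex 0.4 3.6 2.9
   vertex 2.3 3.6 1.7
   vertex 0.3 0.4 1.2
  endloop
 endfacet
 facet normal 0.466 -0.718 -0.517
  outer loop
   vertex 2.3 0.4 3.0
   vertex 0.3 0.4 1.2
   vertex 3.7 2.1 1.9
  endloop
 endfacet
 facet normal 0.530 -0.723 -0.444
  outer loop
   vertex 2.3 0.4 3.0
   vertex 3.7 2.1 1.9
   vertex 3.6 0.8 3.9
  endloop
 endfacet
 facet normal -0.627 -0.350 0.696
  outer loop
   vertex 2.3 0.4 3.0
   vertex 0.4 3.6 2.9
   vertex 0.3 0.4 1.2
  endloop
 endfacet
 facet normal -0.492 -0.266 0.829
  outer loop
   vertex 2.3 0.4 3.0
   vertex 3.6 0.8 3.9
   vertex 0.4 3.6 2.9
  endloop
 endfacet
 facet normal 0.300 0.154 -0.942
  outer loop
   vertex 3.5 3.1 2.0
   vertex 3.7 2.1 1.9
   vertex 2.3 3.6 1.7
  endloop
 endfacet
 facet normal 0.970 0.178 0.164
  outer loop
   vertex 3.5 3.1 2.0
   vertex 3.6 0.8 3.9
   vertex 3.7 2.1 1.9
  endloop
 endfacet
 facet normal 0.206 0.529 0.823
  outer loop
   vertex 2.8 3.6 2.3
   vertex 0.4 3.6 2.9
   vertex 3.6 0.8 3.9
  endloop
 endfacet
 facet normal 0.621 0.515 0.591
  outer loop
   vertex 2.8 3.6 2.3
   vertex 3.6 0.8 3.9
   vertex 3.5 3.1 2.0
  endloop
 endfacet
 facet normal 0.000 1.000 0.000
  outer loop
   vertex 2.8 3.6 2.3
   vertex 2.3 3.6 1.7
   vertex 0.4 3.6 2.9
  endloop
 endfacet
 facet normal 0.434 0.825 -0.362
  outer loop
   vertex 2.8 3.6 2.3
   vertex 3.5 3.1 2.0
   vertex 2.3 3.6 1.7
  endloop
 endfacet
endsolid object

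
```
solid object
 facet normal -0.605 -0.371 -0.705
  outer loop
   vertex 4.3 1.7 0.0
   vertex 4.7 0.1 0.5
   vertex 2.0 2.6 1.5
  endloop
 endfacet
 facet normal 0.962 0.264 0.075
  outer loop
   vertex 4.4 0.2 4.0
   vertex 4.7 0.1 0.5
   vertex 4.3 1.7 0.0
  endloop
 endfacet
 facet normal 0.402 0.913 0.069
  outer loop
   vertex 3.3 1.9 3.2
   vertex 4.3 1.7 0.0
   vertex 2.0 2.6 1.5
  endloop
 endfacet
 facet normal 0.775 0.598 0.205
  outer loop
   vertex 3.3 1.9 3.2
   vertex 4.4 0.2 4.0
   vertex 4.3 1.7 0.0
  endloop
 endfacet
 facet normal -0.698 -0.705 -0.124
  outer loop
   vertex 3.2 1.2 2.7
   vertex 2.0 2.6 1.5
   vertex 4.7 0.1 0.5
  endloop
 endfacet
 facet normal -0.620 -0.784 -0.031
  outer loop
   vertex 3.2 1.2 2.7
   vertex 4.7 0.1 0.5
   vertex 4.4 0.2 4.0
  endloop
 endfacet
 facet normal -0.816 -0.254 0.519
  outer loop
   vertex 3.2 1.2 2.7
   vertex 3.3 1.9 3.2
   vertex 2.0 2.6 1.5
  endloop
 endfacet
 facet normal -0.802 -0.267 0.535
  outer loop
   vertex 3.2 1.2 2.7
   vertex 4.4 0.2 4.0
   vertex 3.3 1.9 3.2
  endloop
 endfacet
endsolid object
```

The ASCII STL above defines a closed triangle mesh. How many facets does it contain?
8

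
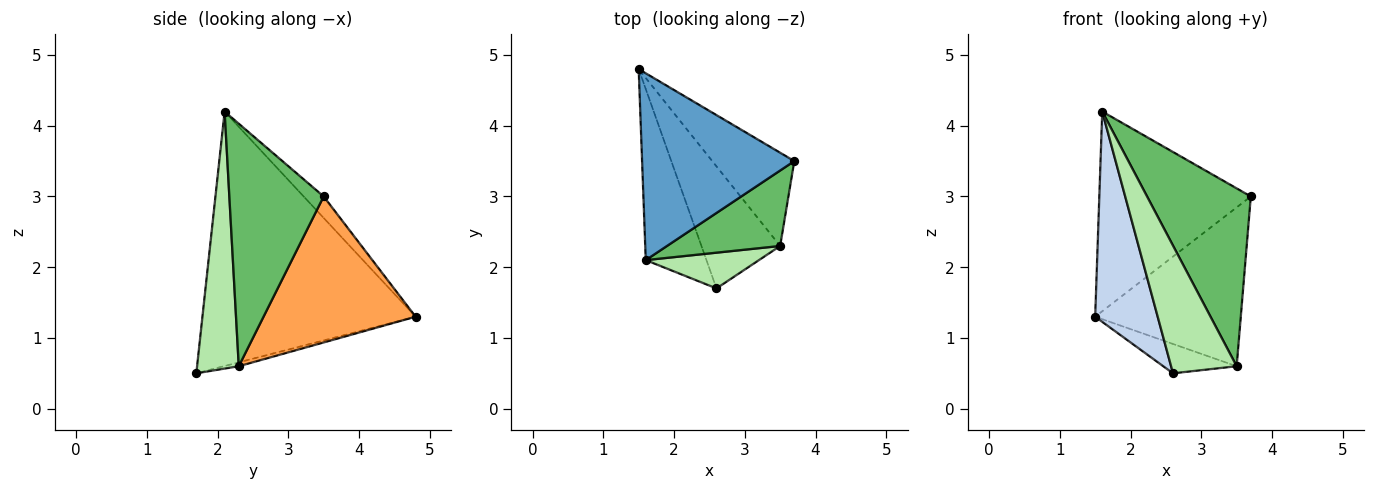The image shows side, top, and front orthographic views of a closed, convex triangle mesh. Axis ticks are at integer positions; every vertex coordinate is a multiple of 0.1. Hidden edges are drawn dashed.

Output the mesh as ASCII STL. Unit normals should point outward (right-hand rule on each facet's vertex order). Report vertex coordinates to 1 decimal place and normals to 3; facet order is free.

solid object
 facet normal -0.096 0.727 0.680
  outer loop
   vertex 1.6 2.1 4.2
   vertex 3.7 3.5 3.0
   vertex 1.5 4.8 1.3
  endloop
 endfacet
 facet normal -0.935 -0.274 -0.223
  outer loop
   vertex 2.6 1.7 0.5
   vertex 1.6 2.1 4.2
   vertex 1.5 4.8 1.3
  endloop
 endfacet
 facet normal 0.669 0.641 -0.376
  outer loop
   vertex 3.5 2.3 0.6
   vertex 1.5 4.8 1.3
   vertex 3.7 3.5 3.0
  endloop
 endfacet
 facet normal -0.048 0.234 -0.971
  outer loop
   vertex 3.5 2.3 0.6
   vertex 2.6 1.7 0.5
   vertex 1.5 4.8 1.3
  endloop
 endfacet
 facet normal 0.642 -0.706 0.300
  outer loop
   vertex 3.5 2.3 0.6
   vertex 3.7 3.5 3.0
   vertex 1.6 2.1 4.2
  endloop
 endfacet
 facet normal 0.522 -0.821 0.230
  outer loop
   vertex 3.5 2.3 0.6
   vertex 1.6 2.1 4.2
   vertex 2.6 1.7 0.5
  endloop
 endfacet
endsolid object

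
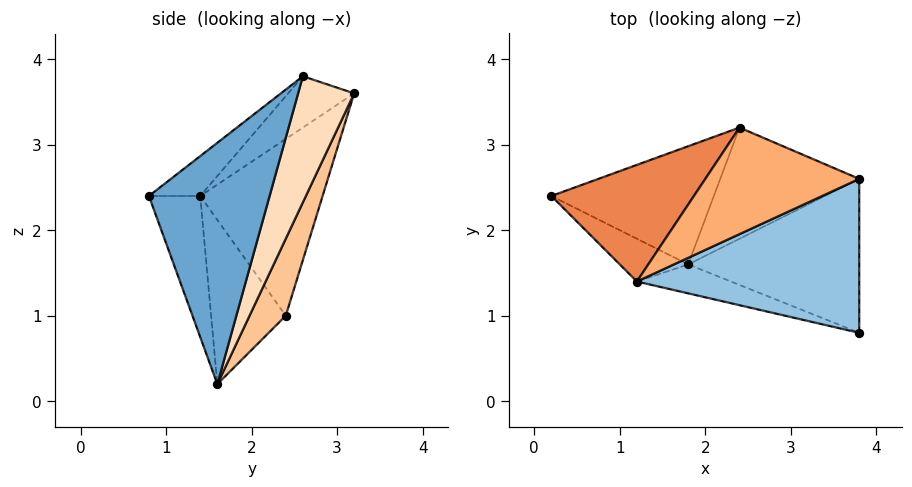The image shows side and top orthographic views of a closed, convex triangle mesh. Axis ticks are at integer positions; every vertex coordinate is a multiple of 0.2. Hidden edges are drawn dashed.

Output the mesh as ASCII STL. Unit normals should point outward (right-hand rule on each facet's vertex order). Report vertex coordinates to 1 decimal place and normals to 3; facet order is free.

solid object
 facet normal 0.744 0.410 -0.527
  outer loop
   vertex 1.8 1.6 0.2
   vertex 3.8 2.6 3.8
   vertex 3.8 0.8 2.4
  endloop
 endfacet
 facet normal -0.140 -0.608 0.782
  outer loop
   vertex 1.2 1.4 2.4
   vertex 3.8 0.8 2.4
   vertex 3.8 2.6 3.8
  endloop
 endfacet
 facet normal -0.521 -0.825 -0.217
  outer loop
   vertex 1.2 1.4 2.4
   vertex 0.2 2.4 1.0
   vertex 1.8 1.6 0.2
  endloop
 endfacet
 facet normal -0.222 -0.964 -0.148
  outer loop
   vertex 1.2 1.4 2.4
   vertex 1.8 1.6 0.2
   vertex 3.8 0.8 2.4
  endloop
 endfacet
 facet normal -0.775 0.100 0.625
  outer loop
   vertex 2.4 3.2 3.6
   vertex 0.2 2.4 1.0
   vertex 1.2 1.4 2.4
  endloop
 endfacet
 facet normal -0.291 -0.389 0.874
  outer loop
   vertex 2.4 3.2 3.6
   vertex 1.2 1.4 2.4
   vertex 3.8 2.6 3.8
  endloop
 endfacet
 facet normal 0.211 0.869 -0.446
  outer loop
   vertex 2.4 3.2 3.6
   vertex 1.8 1.6 0.2
   vertex 0.2 2.4 1.0
  endloop
 endfacet
 facet normal 0.406 0.797 -0.447
  outer loop
   vertex 2.4 3.2 3.6
   vertex 3.8 2.6 3.8
   vertex 1.8 1.6 0.2
  endloop
 endfacet
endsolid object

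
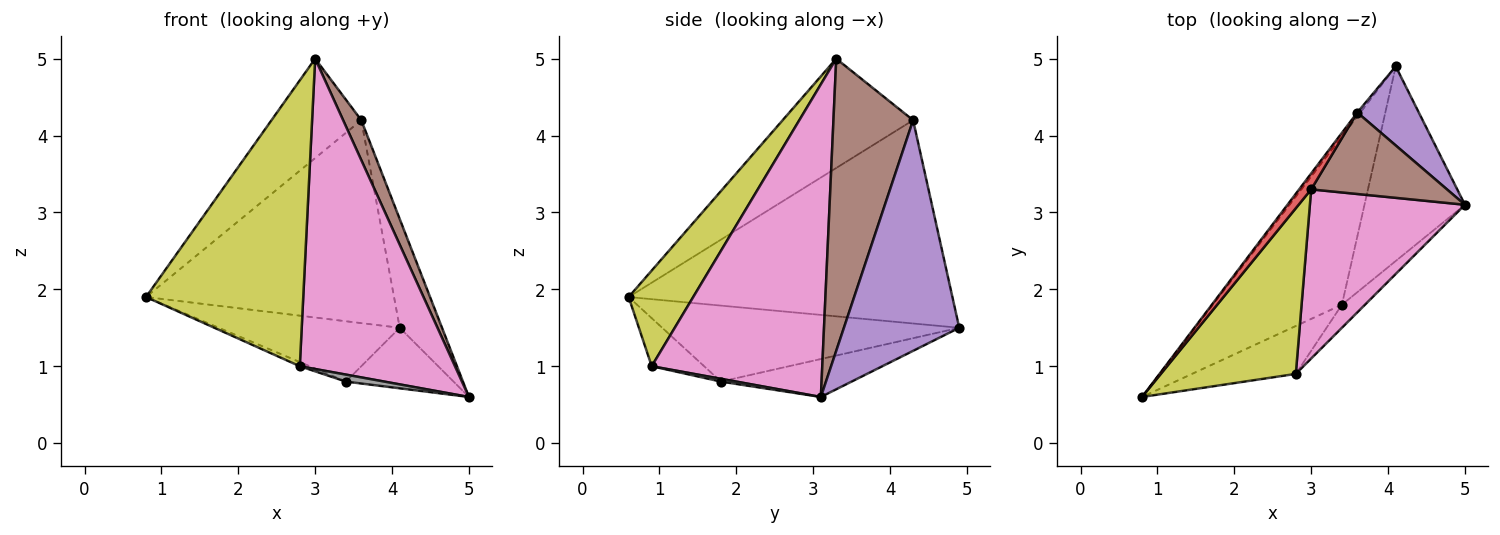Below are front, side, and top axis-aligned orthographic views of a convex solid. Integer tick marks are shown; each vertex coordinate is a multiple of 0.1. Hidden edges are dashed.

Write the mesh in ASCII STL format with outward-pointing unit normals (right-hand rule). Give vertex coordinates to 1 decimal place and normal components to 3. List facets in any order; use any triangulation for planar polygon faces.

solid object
 facet normal -0.485 0.295 -0.823
  outer loop
   vertex 3.4 1.8 0.8
   vertex 0.8 0.6 1.9
   vertex 4.1 4.9 1.5
  endloop
 endfacet
 facet normal -0.339 0.279 -0.898
  outer loop
   vertex 3.4 1.8 0.8
   vertex 4.1 4.9 1.5
   vertex 5.0 3.1 0.6
  endloop
 endfacet
 facet normal -0.794 0.608 -0.012
  outer loop
   vertex 3.6 4.3 4.2
   vertex 4.1 4.9 1.5
   vertex 0.8 0.6 1.9
  endloop
 endfacet
 facet normal -0.820 0.565 0.090
  outer loop
   vertex 3.6 4.3 4.2
   vertex 0.8 0.6 1.9
   vertex 3.0 3.3 5.0
  endloop
 endfacet
 facet normal 0.911 0.334 0.243
  outer loop
   vertex 3.6 4.3 4.2
   vertex 5.0 3.1 0.6
   vertex 4.1 4.9 1.5
  endloop
 endfacet
 facet normal 0.888 -0.203 0.413
  outer loop
   vertex 3.6 4.3 4.2
   vertex 3.0 3.3 5.0
   vertex 5.0 3.1 0.6
  endloop
 endfacet
 facet normal 0.694 -0.632 0.344
  outer loop
   vertex 2.8 0.9 1.0
   vertex 5.0 3.1 0.6
   vertex 3.0 3.3 5.0
  endloop
 endfacet
 facet normal 0.115 -0.288 -0.951
  outer loop
   vertex 2.8 0.9 1.0
   vertex 3.4 1.8 0.8
   vertex 5.0 3.1 0.6
  endloop
 endfacet
 facet normal 0.335 -0.815 0.472
  outer loop
   vertex 2.8 0.9 1.0
   vertex 3.0 3.3 5.0
   vertex 0.8 0.6 1.9
  endloop
 endfacet
 facet normal -0.419 0.078 -0.905
  outer loop
   vertex 2.8 0.9 1.0
   vertex 0.8 0.6 1.9
   vertex 3.4 1.8 0.8
  endloop
 endfacet
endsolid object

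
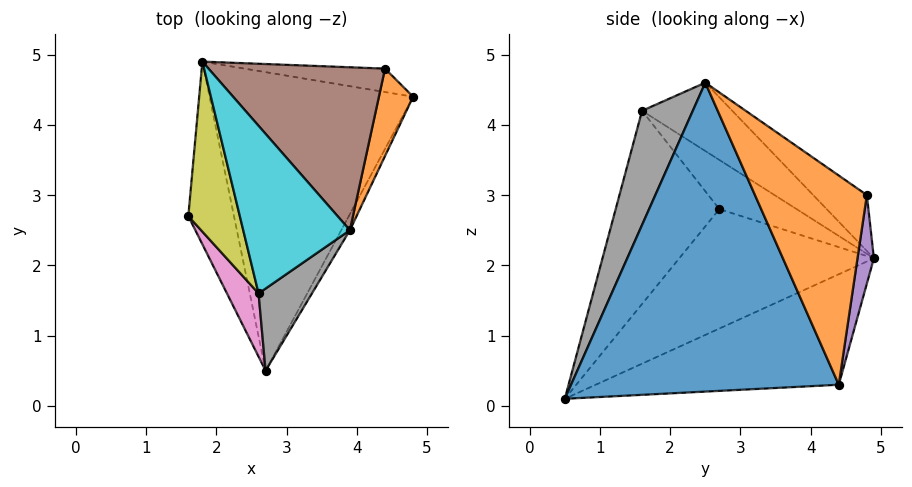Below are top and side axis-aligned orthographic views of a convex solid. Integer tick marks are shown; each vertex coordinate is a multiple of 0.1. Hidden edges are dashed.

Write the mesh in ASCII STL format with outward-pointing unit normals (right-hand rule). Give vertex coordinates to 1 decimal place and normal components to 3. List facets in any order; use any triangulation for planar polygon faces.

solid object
 facet normal 0.881 -0.473 -0.025
  outer loop
   vertex 3.9 2.5 4.6
   vertex 2.7 0.5 0.1
   vertex 4.8 4.4 0.3
  endloop
 endfacet
 facet normal 0.982 -0.102 0.161
  outer loop
   vertex 4.4 4.8 3.0
   vertex 3.9 2.5 4.6
   vertex 4.8 4.4 0.3
  endloop
 endfacet
 facet normal -0.934 -0.029 -0.357
  outer loop
   vertex 1.8 4.9 2.1
   vertex 2.7 0.5 0.1
   vertex 1.6 2.7 2.8
  endloop
 endfacet
 facet normal -0.457 0.289 -0.841
  outer loop
   vertex 1.8 4.9 2.1
   vertex 4.8 4.4 0.3
   vertex 2.7 0.5 0.1
  endloop
 endfacet
 facet normal 0.084 0.987 -0.134
  outer loop
   vertex 1.8 4.9 2.1
   vertex 4.4 4.8 3.0
   vertex 4.8 4.4 0.3
  endloop
 endfacet
 facet normal -0.244 0.589 0.770
  outer loop
   vertex 1.8 4.9 2.1
   vertex 3.9 2.5 4.6
   vertex 4.4 4.8 3.0
  endloop
 endfacet
 facet normal -0.812 -0.569 0.133
  outer loop
   vertex 2.6 1.6 4.2
   vertex 1.6 2.7 2.8
   vertex 2.7 0.5 0.1
  endloop
 endfacet
 facet normal 0.503 -0.831 0.235
  outer loop
   vertex 2.6 1.6 4.2
   vertex 2.7 0.5 0.1
   vertex 3.9 2.5 4.6
  endloop
 endfacet
 facet normal -0.663 0.281 0.694
  outer loop
   vertex 2.6 1.6 4.2
   vertex 1.8 4.9 2.1
   vertex 1.6 2.7 2.8
  endloop
 endfacet
 facet normal -0.500 0.375 0.780
  outer loop
   vertex 2.6 1.6 4.2
   vertex 3.9 2.5 4.6
   vertex 1.8 4.9 2.1
  endloop
 endfacet
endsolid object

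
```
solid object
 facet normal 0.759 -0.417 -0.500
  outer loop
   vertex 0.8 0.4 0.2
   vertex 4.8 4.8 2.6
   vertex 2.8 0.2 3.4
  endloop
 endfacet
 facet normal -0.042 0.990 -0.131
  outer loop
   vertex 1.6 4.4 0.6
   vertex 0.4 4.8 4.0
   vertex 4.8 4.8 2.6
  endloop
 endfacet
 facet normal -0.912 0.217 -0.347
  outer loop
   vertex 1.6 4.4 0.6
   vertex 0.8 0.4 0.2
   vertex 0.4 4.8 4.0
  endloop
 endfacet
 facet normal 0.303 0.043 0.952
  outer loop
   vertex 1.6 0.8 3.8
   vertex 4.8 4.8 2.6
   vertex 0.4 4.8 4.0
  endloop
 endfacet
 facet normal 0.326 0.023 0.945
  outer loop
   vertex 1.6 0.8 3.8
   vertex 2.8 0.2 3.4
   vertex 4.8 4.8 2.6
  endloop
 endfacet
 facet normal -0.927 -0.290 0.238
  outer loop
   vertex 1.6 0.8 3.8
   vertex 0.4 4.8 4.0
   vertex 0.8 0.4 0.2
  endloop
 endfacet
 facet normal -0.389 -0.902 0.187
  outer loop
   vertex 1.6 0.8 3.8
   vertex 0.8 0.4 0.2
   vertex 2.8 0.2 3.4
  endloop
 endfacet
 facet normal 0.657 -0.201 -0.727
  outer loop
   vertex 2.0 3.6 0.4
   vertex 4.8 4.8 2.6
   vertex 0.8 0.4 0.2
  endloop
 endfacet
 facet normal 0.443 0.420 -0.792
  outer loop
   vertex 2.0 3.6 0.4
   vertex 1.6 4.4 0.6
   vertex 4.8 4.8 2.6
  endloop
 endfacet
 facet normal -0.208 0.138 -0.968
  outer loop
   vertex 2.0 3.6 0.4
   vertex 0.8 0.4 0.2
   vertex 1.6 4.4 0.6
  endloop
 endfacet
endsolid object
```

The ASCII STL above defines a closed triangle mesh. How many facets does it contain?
10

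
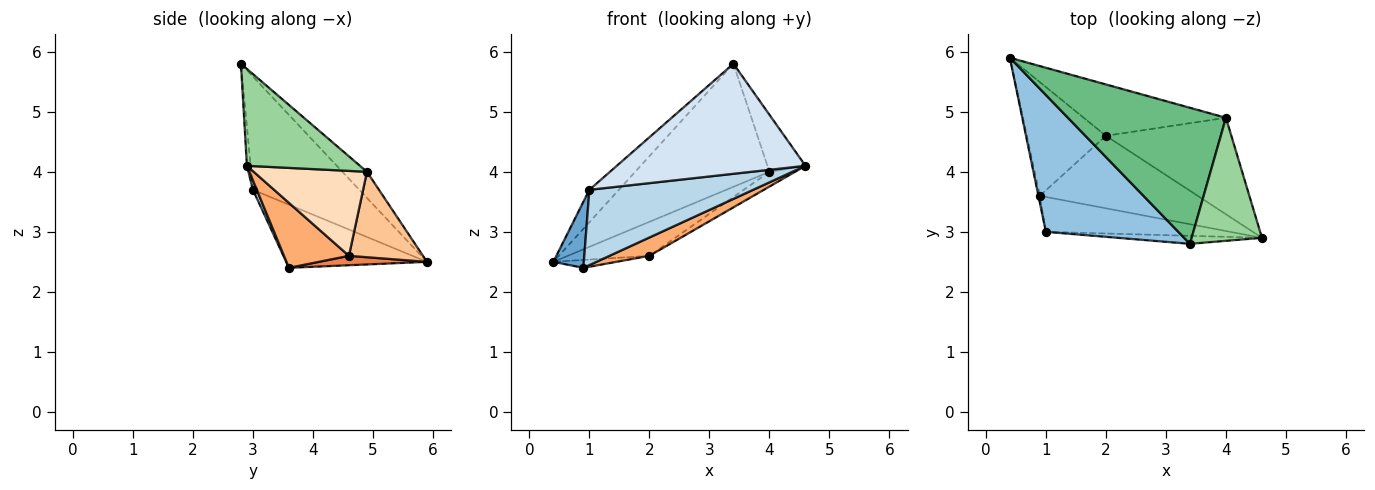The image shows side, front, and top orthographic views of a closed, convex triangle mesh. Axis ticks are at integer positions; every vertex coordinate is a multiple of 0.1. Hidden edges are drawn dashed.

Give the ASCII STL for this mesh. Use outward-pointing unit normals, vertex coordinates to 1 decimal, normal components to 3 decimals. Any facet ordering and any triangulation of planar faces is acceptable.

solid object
 facet normal -0.977 -0.211 -0.022
  outer loop
   vertex 1.0 3.0 3.7
   vertex 0.4 5.9 2.5
   vertex 0.9 3.6 2.4
  endloop
 endfacet
 facet normal -0.640 0.177 0.748
  outer loop
   vertex 1.0 3.0 3.7
   vertex 3.4 2.8 5.8
   vertex 0.4 5.9 2.5
  endloop
 endfacet
 facet normal 0.022 -0.907 -0.420
  outer loop
   vertex 1.0 3.0 3.7
   vertex 0.9 3.6 2.4
   vertex 4.6 2.9 4.1
  endloop
 endfacet
 facet normal -0.020 -0.997 -0.073
  outer loop
   vertex 1.0 3.0 3.7
   vertex 4.6 2.9 4.1
   vertex 3.4 2.8 5.8
  endloop
 endfacet
 facet normal 0.118 0.069 -0.991
  outer loop
   vertex 2.0 4.6 2.6
   vertex 0.9 3.6 2.4
   vertex 0.4 5.9 2.5
  endloop
 endfacet
 facet normal 0.371 -0.228 -0.900
  outer loop
   vertex 2.0 4.6 2.6
   vertex 4.6 2.9 4.1
   vertex 0.9 3.6 2.4
  endloop
 endfacet
 facet normal 0.448 0.494 -0.745
  outer loop
   vertex 4.0 4.9 4.0
   vertex 2.0 4.6 2.6
   vertex 0.4 5.9 2.5
  endloop
 endfacet
 facet normal 0.556 0.126 -0.821
  outer loop
   vertex 4.0 4.9 4.0
   vertex 4.6 2.9 4.1
   vertex 2.0 4.6 2.6
  endloop
 endfacet
 facet normal -0.122 0.666 0.736
  outer loop
   vertex 4.0 4.9 4.0
   vertex 0.4 5.9 2.5
   vertex 3.4 2.8 5.8
  endloop
 endfacet
 facet normal 0.781 0.263 0.567
  outer loop
   vertex 4.0 4.9 4.0
   vertex 3.4 2.8 5.8
   vertex 4.6 2.9 4.1
  endloop
 endfacet
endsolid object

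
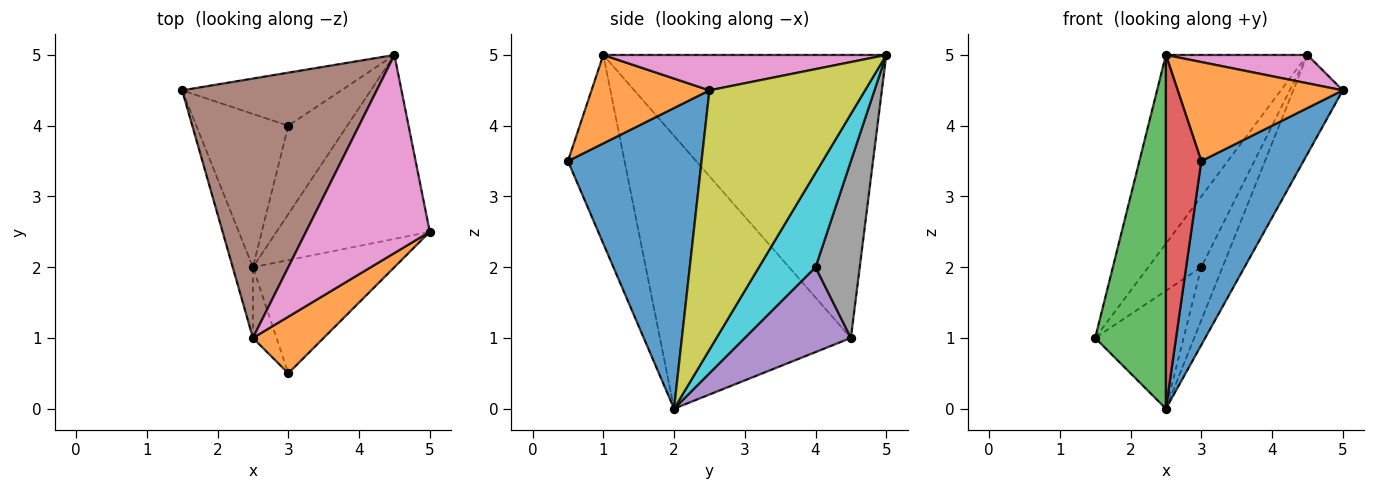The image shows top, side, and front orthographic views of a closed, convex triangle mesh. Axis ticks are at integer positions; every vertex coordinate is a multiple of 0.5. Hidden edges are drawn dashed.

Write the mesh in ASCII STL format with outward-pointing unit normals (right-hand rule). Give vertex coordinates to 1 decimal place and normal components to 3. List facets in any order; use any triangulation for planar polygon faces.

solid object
 facet normal 0.744 -0.569 -0.350
  outer loop
   vertex 2.5 2.0 0.0
   vertex 5.0 2.5 4.5
   vertex 3.0 0.5 3.5
  endloop
 endfacet
 facet normal 0.527 -0.738 0.422
  outer loop
   vertex 2.5 1.0 5.0
   vertex 3.0 0.5 3.5
   vertex 5.0 2.5 4.5
  endloop
 endfacet
 facet normal -0.935 -0.346 -0.069
  outer loop
   vertex 2.5 1.0 5.0
   vertex 1.5 4.5 1.0
   vertex 2.5 2.0 0.0
  endloop
 endfacet
 facet normal -0.843 -0.527 -0.105
  outer loop
   vertex 2.5 1.0 5.0
   vertex 2.5 2.0 0.0
   vertex 3.0 0.5 3.5
  endloop
 endfacet
 facet normal 0.590 0.492 -0.640
  outer loop
   vertex 3.0 4.0 2.0
   vertex 2.5 2.0 0.0
   vertex 1.5 4.5 1.0
  endloop
 endfacet
 facet normal -0.762 0.381 0.524
  outer loop
   vertex 4.5 5.0 5.0
   vertex 1.5 4.5 1.0
   vertex 2.5 1.0 5.0
  endloop
 endfacet
 facet normal 0.272 -0.136 0.953
  outer loop
   vertex 4.5 5.0 5.0
   vertex 2.5 1.0 5.0
   vertex 5.0 2.5 4.5
  endloop
 endfacet
 facet normal 0.555 0.666 -0.499
  outer loop
   vertex 4.5 5.0 5.0
   vertex 3.0 4.0 2.0
   vertex 1.5 4.5 1.0
  endloop
 endfacet
 facet normal 0.830 0.264 -0.491
  outer loop
   vertex 4.5 5.0 5.0
   vertex 5.0 2.5 4.5
   vertex 2.5 2.0 0.0
  endloop
 endfacet
 facet normal 0.808 0.303 -0.505
  outer loop
   vertex 4.5 5.0 5.0
   vertex 2.5 2.0 0.0
   vertex 3.0 4.0 2.0
  endloop
 endfacet
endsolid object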